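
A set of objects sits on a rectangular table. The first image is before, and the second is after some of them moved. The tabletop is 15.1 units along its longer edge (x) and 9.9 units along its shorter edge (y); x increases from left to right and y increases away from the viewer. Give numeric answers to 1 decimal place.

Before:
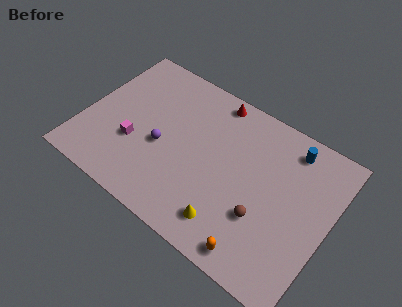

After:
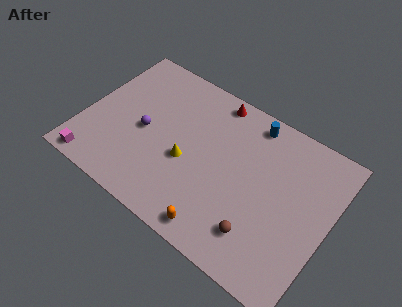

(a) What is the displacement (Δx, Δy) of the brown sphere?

(0.0, -1.1)

The brown sphere was at about (11.4, 3.3) and moved to about (11.4, 2.2).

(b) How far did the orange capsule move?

2.4

The orange capsule moved from about (11.5, 1.1) to (9.1, 1.1), a distance of √(2.4² + 0.0²) ≈ 2.4.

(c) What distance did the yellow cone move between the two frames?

3.9

The yellow cone moved from about (9.6, 1.8) to (6.5, 4.1), a distance of √(3.1² + 2.3²) ≈ 3.9.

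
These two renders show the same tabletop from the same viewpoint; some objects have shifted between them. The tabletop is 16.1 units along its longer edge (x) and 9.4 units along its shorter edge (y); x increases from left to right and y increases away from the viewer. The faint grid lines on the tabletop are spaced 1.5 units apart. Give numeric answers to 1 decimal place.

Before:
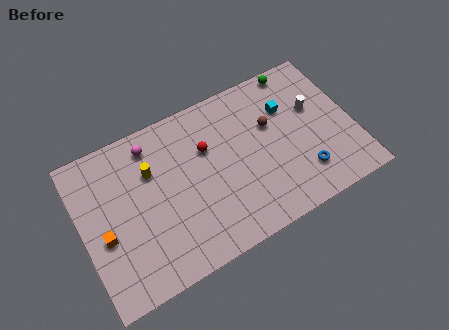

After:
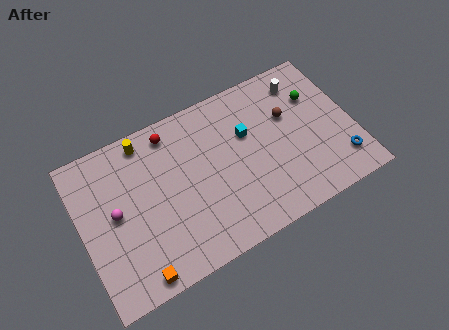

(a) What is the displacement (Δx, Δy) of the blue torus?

(2.2, -0.2)

From the two frames, the blue torus sits at roughly (12.8, 2.2) before and (15.0, 2.0) after.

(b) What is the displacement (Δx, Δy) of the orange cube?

(1.5, -3.0)

The orange cube started near (1.2, 3.9) and ended near (2.7, 0.9).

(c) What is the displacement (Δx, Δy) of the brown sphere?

(1.1, 0.1)

From the two frames, the brown sphere sits at roughly (11.4, 5.9) before and (12.5, 6.0) after.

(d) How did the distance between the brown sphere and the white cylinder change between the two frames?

-0.6

The distance was about 2.6 in the first image and 2.0 in the second, so they moved 0.6 units closer together.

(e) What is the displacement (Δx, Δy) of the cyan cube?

(-2.5, -0.5)

The cyan cube was at about (12.5, 6.5) and moved to about (10.0, 6.0).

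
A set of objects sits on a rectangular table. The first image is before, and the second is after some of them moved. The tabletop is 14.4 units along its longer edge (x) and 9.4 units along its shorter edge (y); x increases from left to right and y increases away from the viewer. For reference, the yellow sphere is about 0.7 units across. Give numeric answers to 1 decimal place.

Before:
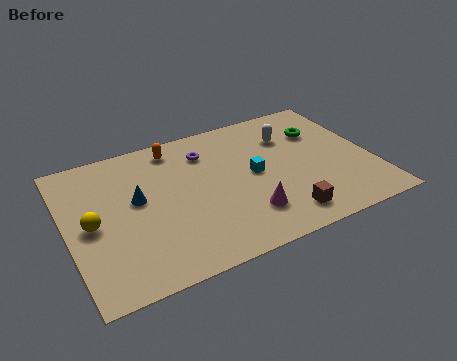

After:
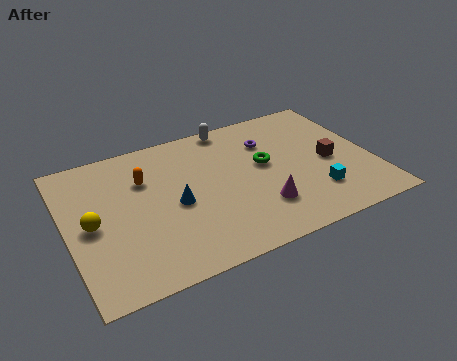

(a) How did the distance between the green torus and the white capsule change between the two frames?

+2.0

The distance was about 1.5 in the first image and 3.5 in the second, so they moved 2.0 units further apart.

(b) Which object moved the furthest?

the brown cube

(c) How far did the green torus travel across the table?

3.2

The green torus was near (12.3, 6.6) before and (9.4, 5.3) after, so it travelled √(2.9² + 1.3²) ≈ 3.2 units.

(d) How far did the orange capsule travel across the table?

2.3

The orange capsule moved from about (5.4, 8.1) to (3.8, 6.5), a distance of √(1.6² + 1.6²) ≈ 2.3.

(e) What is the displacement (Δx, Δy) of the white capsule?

(-2.6, 1.8)

The white capsule was at about (10.8, 6.8) and moved to about (8.2, 8.6).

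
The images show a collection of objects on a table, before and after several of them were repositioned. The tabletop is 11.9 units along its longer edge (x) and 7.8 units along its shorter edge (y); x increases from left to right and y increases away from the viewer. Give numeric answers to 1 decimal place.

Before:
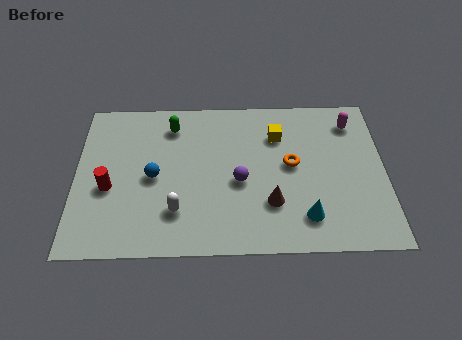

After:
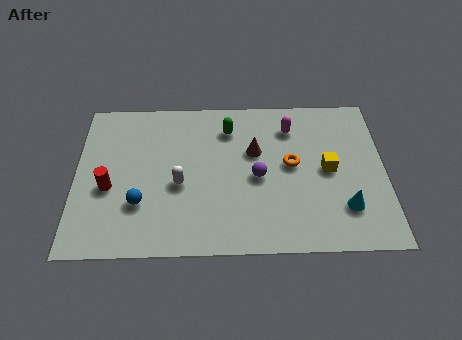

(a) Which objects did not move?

the red cylinder and the orange torus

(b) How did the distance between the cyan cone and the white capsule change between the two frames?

+1.5

Before: roughly 4.9 units apart; after: 6.4. That's 1.5 units further apart.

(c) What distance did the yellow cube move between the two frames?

2.6

The yellow cube moved from about (7.8, 5.7) to (9.7, 3.9), a distance of √(1.9² + 1.8²) ≈ 2.6.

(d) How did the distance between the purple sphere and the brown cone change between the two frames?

-0.3

Before: roughly 1.6 units apart; after: 1.3. That's 0.3 units closer together.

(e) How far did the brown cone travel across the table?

2.7

The brown cone was near (7.5, 2.3) before and (6.9, 4.9) after, so it travelled √(0.6² + 2.6²) ≈ 2.7 units.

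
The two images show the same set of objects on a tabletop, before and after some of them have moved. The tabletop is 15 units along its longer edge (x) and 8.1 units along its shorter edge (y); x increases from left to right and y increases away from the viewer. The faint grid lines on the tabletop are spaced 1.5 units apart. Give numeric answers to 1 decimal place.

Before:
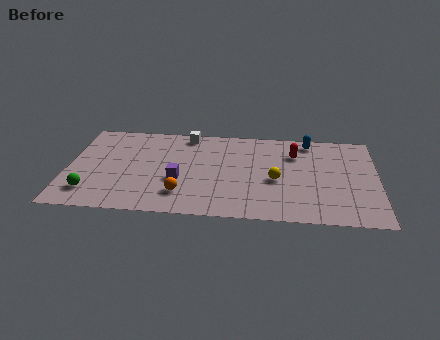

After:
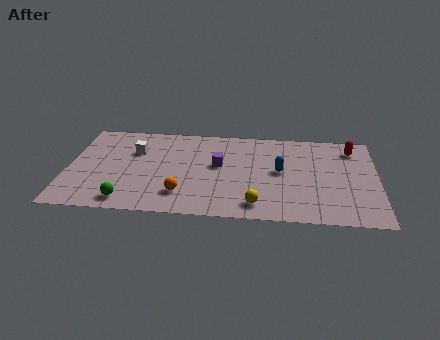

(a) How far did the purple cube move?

2.4

The purple cube was near (5.4, 3.1) before and (7.3, 4.6) after, so it travelled √(1.9² + 1.5²) ≈ 2.4 units.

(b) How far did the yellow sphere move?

2.4

The yellow sphere moved from about (10.1, 3.5) to (9.2, 1.3), a distance of √(0.9² + 2.2²) ≈ 2.4.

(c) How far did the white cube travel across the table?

3.0

From (5.7, 7.2) to (3.2, 5.5), the white cube covered √(2.5² + 1.7²) ≈ 3.0 units.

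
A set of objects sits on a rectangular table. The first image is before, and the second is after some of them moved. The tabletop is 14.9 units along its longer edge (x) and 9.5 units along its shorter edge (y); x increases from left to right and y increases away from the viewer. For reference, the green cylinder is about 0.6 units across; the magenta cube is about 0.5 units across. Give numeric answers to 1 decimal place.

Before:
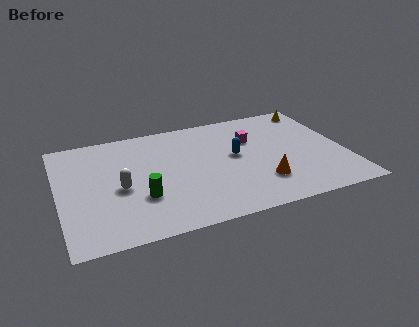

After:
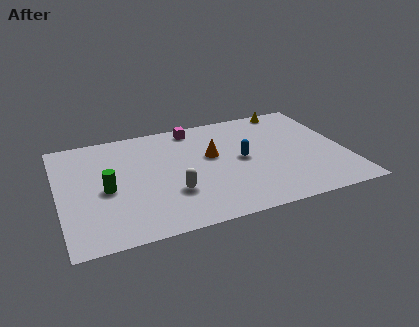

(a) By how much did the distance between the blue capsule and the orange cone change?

-1.2

Before: roughly 2.9 units apart; after: 1.7. That's 1.2 units closer together.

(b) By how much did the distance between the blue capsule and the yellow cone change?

-0.6

Before: roughly 5.5 units apart; after: 4.9. That's 0.6 units closer together.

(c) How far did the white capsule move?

2.9

The white capsule moved from about (3.1, 4.2) to (5.7, 3.0), a distance of √(2.6² + 1.2²) ≈ 2.9.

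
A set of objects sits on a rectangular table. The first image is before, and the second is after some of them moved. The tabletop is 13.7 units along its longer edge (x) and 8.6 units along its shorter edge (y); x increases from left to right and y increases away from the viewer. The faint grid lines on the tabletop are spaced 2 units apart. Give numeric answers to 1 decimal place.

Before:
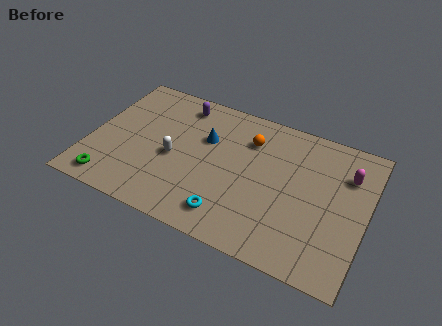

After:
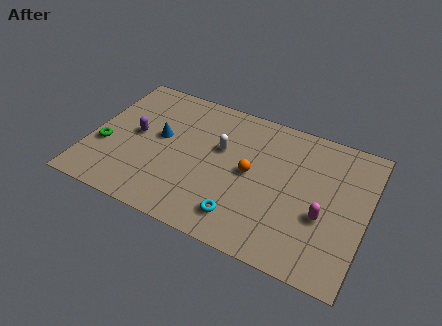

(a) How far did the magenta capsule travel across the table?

3.0

The magenta capsule moved from about (12.6, 6.2) to (11.7, 3.3), a distance of √(0.9² + 2.9²) ≈ 3.0.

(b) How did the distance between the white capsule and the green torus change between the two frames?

+2.1

The distance was about 3.9 in the first image and 6.0 in the second, so they moved 2.1 units further apart.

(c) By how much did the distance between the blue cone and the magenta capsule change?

+1.4

Before: roughly 7.0 units apart; after: 8.4. That's 1.4 units further apart.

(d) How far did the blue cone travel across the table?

2.3

The blue cone was near (5.6, 5.6) before and (3.4, 4.8) after, so it travelled √(2.2² + 0.8²) ≈ 2.3 units.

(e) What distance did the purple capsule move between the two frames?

3.4

The purple capsule was near (4.1, 7.3) before and (2.2, 4.5) after, so it travelled √(1.9² + 2.8²) ≈ 3.4 units.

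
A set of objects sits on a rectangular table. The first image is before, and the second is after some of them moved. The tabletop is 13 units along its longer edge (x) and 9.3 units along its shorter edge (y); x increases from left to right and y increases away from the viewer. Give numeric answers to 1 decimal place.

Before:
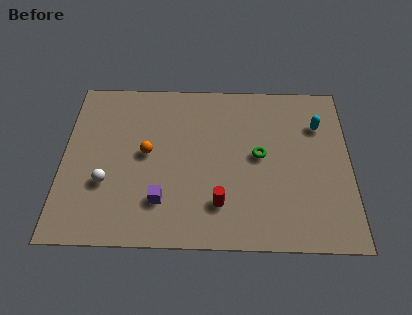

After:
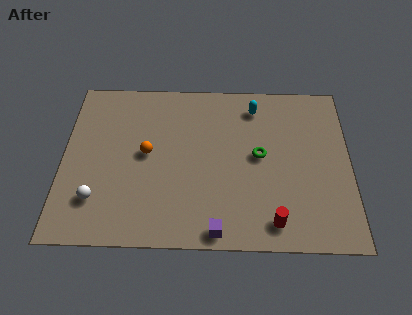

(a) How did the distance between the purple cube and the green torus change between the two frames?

-0.6

Before: roughly 5.1 units apart; after: 4.5. That's 0.6 units closer together.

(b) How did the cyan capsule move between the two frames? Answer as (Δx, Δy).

(-2.9, 1.0)

The cyan capsule started near (11.6, 6.7) and ended near (8.7, 7.7).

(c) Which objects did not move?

the orange sphere and the green torus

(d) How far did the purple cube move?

2.9

The purple cube was near (4.5, 2.3) before and (7.0, 0.8) after, so it travelled √(2.5² + 1.5²) ≈ 2.9 units.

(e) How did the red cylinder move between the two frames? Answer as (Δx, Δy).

(2.4, -0.9)

From the two frames, the red cylinder sits at roughly (7.1, 2.2) before and (9.5, 1.3) after.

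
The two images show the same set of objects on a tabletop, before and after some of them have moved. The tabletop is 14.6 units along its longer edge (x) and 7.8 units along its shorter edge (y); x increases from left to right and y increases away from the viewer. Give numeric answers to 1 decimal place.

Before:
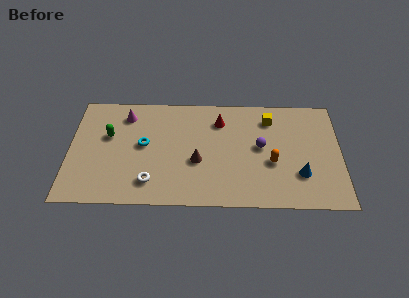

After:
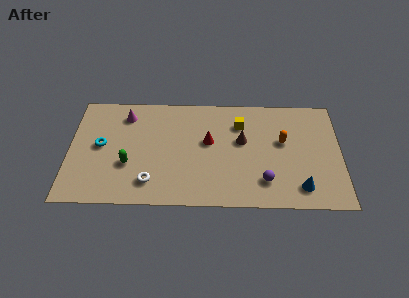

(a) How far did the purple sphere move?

2.4

The purple sphere moved from about (10.3, 4.2) to (10.5, 1.8), a distance of √(0.2² + 2.4²) ≈ 2.4.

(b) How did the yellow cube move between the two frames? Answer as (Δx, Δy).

(-1.6, -0.4)

From the two frames, the yellow cube sits at roughly (10.8, 6.2) before and (9.2, 5.8) after.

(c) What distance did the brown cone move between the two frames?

2.8

From (6.9, 3.1) to (9.3, 4.6), the brown cone covered √(2.4² + 1.5²) ≈ 2.8 units.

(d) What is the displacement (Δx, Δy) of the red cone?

(-0.6, -1.5)

From the two frames, the red cone sits at roughly (8.1, 6.0) before and (7.5, 4.5) after.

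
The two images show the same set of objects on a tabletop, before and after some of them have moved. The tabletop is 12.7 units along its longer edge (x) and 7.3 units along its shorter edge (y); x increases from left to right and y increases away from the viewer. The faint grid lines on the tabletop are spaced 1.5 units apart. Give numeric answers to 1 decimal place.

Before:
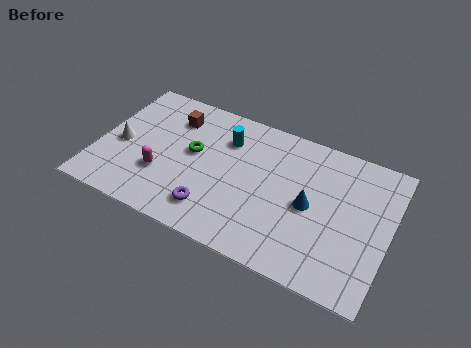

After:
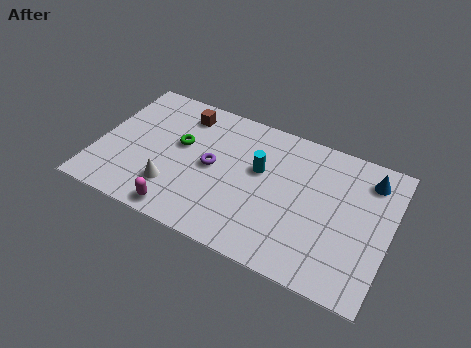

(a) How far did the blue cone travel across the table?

3.3

The blue cone was near (9.3, 3.5) before and (11.6, 5.9) after, so it travelled √(2.3² + 2.4²) ≈ 3.3 units.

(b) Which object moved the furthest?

the blue cone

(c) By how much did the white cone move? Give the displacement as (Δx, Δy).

(2.5, -1.4)

The white cone started near (1.0, 3.3) and ended near (3.5, 1.9).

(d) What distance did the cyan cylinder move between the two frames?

1.9

From (5.4, 5.4) to (7.0, 4.4), the cyan cylinder covered √(1.6² + 1.0²) ≈ 1.9 units.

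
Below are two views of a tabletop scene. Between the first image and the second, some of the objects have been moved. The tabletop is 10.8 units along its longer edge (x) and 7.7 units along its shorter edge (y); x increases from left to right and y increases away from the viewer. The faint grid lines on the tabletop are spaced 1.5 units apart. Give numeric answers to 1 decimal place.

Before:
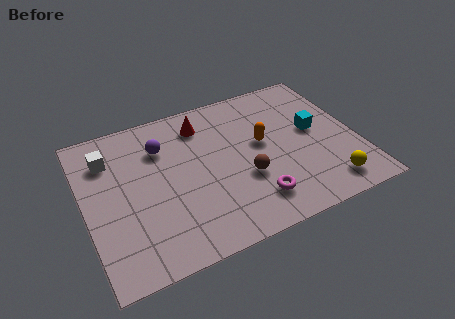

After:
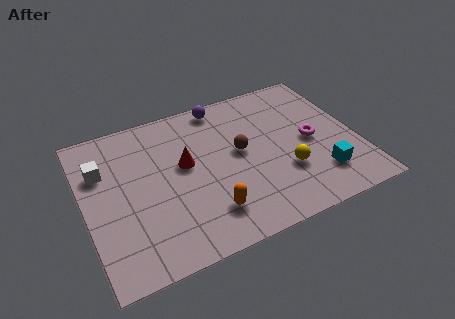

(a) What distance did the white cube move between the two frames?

0.6

The white cube moved from about (1.1, 5.8) to (0.8, 5.3), a distance of √(0.3² + 0.5²) ≈ 0.6.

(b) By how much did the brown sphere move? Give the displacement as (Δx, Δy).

(0.0, 1.4)

The brown sphere started near (6.2, 2.8) and ended near (6.2, 4.2).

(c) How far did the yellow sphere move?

2.0

From (9.3, 1.2) to (7.8, 2.5), the yellow sphere covered √(1.5² + 1.3²) ≈ 2.0 units.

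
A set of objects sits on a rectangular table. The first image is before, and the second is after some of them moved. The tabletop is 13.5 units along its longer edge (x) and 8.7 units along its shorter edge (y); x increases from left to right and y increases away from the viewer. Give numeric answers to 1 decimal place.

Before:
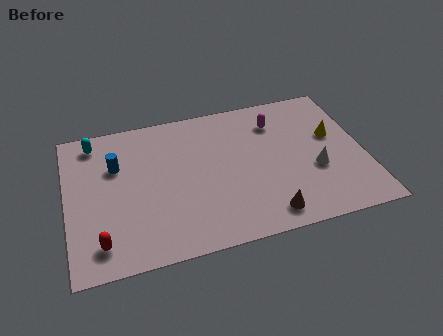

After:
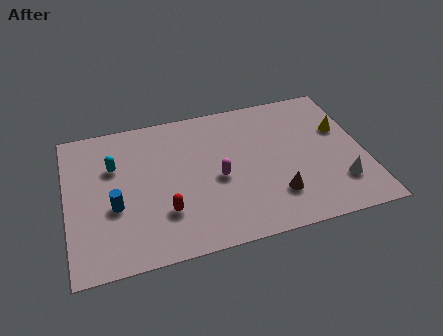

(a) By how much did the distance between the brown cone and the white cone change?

-0.3

They were about 3.2 units apart before and 2.9 after — 0.3 units closer together.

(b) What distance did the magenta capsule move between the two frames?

4.0

From (9.7, 6.7) to (6.8, 3.9), the magenta capsule covered √(2.9² + 2.8²) ≈ 4.0 units.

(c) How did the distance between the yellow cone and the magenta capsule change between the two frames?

+3.1

Before: roughly 2.9 units apart; after: 6.0. That's 3.1 units further apart.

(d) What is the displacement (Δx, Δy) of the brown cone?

(0.5, 1.0)

The brown cone started near (8.8, 1.2) and ended near (9.3, 2.2).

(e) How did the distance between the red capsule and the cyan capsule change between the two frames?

-2.1

Before: roughly 6.0 units apart; after: 3.9. That's 2.1 units closer together.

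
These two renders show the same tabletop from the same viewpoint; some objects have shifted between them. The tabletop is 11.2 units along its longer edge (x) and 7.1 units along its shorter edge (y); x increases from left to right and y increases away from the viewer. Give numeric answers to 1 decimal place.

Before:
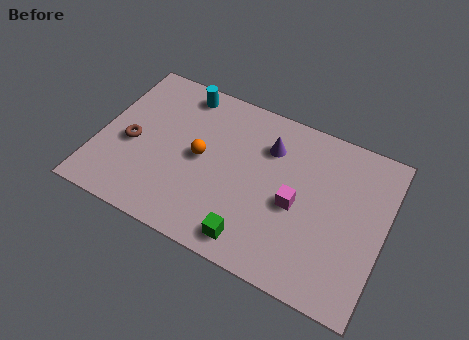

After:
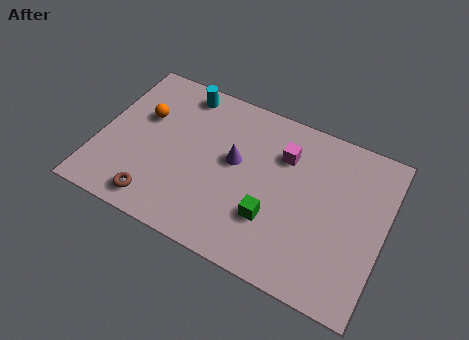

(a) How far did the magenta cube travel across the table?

2.0

The magenta cube was near (7.8, 3.2) before and (7.1, 5.1) after, so it travelled √(0.7² + 1.9²) ≈ 2.0 units.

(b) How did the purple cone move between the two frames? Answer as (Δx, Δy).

(-1.2, -1.2)

From the two frames, the purple cone sits at roughly (6.5, 5.2) before and (5.3, 4.0) after.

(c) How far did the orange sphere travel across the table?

2.6

From (4.0, 3.6) to (1.6, 4.5), the orange sphere covered √(2.4² + 0.9²) ≈ 2.6 units.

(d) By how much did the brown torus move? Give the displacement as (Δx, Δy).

(1.3, -2.1)

The brown torus was at about (1.3, 3.1) and moved to about (2.6, 1.0).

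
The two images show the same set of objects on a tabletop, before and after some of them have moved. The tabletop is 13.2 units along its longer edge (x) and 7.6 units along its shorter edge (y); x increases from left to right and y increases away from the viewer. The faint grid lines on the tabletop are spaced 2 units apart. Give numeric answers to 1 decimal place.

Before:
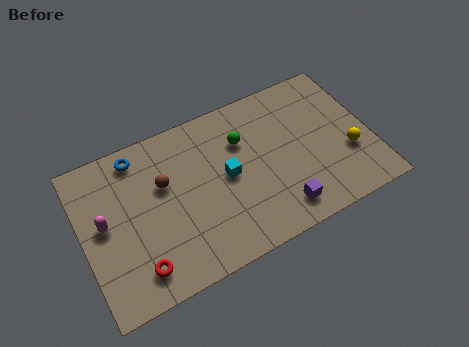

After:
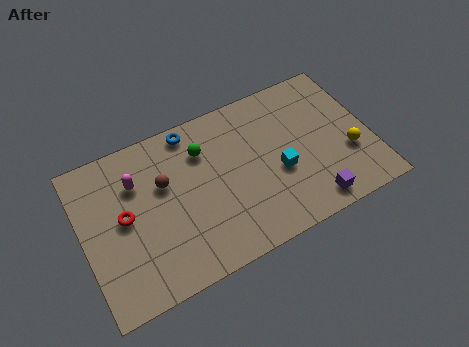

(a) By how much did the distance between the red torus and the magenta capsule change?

-1.4

They were about 3.0 units apart before and 1.6 after — 1.4 units closer together.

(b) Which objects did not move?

the brown sphere and the yellow sphere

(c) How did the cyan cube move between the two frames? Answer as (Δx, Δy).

(2.3, -0.8)

The cyan cube was at about (6.6, 3.9) and moved to about (8.9, 3.1).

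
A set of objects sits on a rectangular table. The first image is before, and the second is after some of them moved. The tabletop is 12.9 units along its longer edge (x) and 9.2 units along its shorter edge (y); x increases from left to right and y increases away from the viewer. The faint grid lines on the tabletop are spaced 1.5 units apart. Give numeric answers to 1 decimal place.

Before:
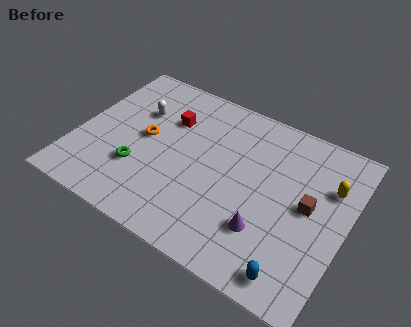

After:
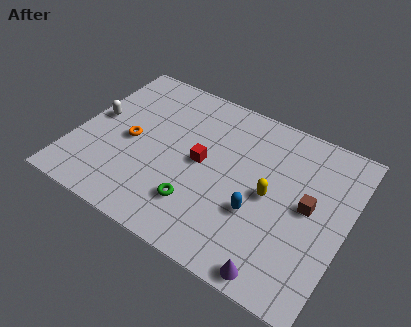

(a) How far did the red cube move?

2.5

From (4.1, 6.4) to (6.0, 4.7), the red cube covered √(1.9² + 1.7²) ≈ 2.5 units.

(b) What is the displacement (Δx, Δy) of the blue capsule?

(-2.1, 2.2)

The blue capsule was at about (11.0, 1.1) and moved to about (8.9, 3.3).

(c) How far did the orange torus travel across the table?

0.8

From (3.2, 4.8) to (2.6, 4.3), the orange torus covered √(0.6² + 0.5²) ≈ 0.8 units.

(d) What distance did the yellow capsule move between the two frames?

3.2

The yellow capsule was near (11.9, 6.3) before and (9.3, 4.5) after, so it travelled √(2.6² + 1.8²) ≈ 3.2 units.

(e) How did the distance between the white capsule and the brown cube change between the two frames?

+1.7

They were about 8.6 units apart before and 10.3 after — 1.7 units further apart.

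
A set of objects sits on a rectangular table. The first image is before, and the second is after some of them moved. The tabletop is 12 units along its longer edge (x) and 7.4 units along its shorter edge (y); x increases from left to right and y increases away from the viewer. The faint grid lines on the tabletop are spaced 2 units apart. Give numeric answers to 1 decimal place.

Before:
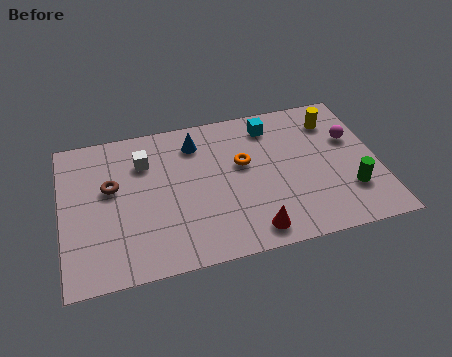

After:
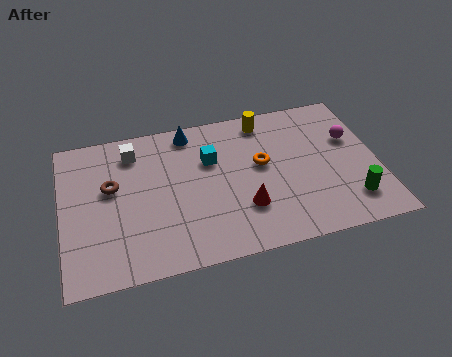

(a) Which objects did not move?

the magenta sphere and the brown torus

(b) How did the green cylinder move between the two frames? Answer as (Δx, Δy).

(0.0, -0.5)

The green cylinder started near (10.8, 2.1) and ended near (10.8, 1.6).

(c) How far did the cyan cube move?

2.7

The cyan cube moved from about (8.1, 6.1) to (5.7, 4.9), a distance of √(2.4² + 1.2²) ≈ 2.7.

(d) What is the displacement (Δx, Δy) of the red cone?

(-0.2, 1.2)

The red cone was at about (7.0, 1.0) and moved to about (6.8, 2.2).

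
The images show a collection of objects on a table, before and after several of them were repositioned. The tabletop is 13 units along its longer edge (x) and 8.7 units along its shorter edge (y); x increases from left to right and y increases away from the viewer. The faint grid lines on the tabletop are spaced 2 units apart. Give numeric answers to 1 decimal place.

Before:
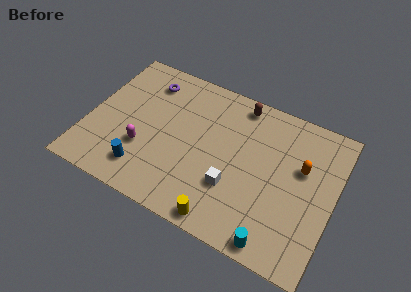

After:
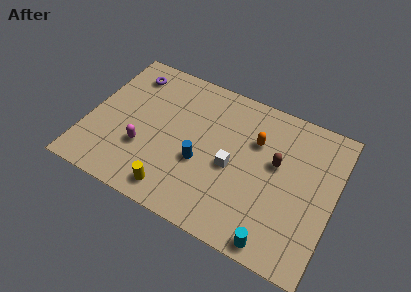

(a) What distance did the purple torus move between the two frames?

1.0

From (2.7, 7.0) to (1.7, 7.1), the purple torus covered √(1.0² + 0.1²) ≈ 1.0 units.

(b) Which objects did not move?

the cyan cylinder and the magenta capsule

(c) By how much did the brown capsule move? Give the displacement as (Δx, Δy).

(2.3, -2.6)

The brown capsule was at about (7.6, 7.7) and moved to about (9.9, 5.1).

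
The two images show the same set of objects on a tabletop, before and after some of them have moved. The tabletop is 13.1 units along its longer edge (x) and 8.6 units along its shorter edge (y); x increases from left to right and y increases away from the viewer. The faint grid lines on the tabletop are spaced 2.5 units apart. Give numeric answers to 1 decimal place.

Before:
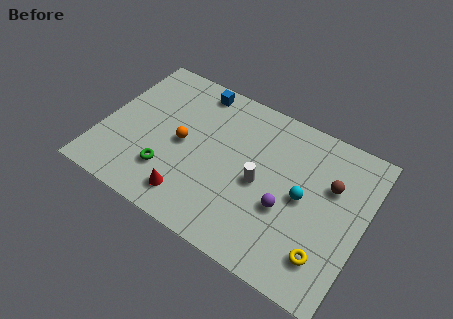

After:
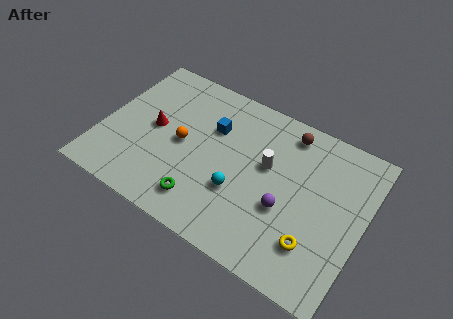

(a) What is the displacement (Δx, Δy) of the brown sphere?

(-2.4, 1.8)

From the two frames, the brown sphere sits at roughly (11.3, 5.6) before and (8.9, 7.4) after.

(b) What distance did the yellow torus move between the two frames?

0.7

From (11.6, 1.9) to (11.0, 2.2), the yellow torus covered √(0.6² + 0.3²) ≈ 0.7 units.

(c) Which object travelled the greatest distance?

the red cone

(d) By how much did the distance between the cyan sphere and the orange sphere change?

-2.8

Before: roughly 6.1 units apart; after: 3.3. That's 2.8 units closer together.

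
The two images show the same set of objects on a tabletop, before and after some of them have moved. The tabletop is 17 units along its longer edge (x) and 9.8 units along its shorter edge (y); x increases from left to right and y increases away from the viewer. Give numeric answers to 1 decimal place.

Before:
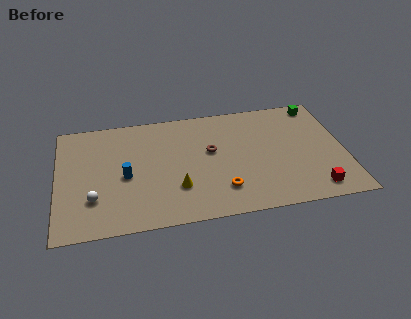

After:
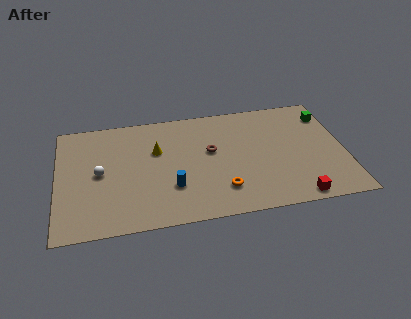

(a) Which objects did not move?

the brown torus and the orange torus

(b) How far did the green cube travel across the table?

1.1

From (15.7, 8.7) to (16.2, 7.7), the green cube covered √(0.5² + 1.0²) ≈ 1.1 units.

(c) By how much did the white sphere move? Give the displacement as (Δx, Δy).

(0.4, 2.1)

From the two frames, the white sphere sits at roughly (2.1, 2.8) before and (2.5, 4.9) after.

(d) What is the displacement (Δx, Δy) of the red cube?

(-1.1, -0.5)

The red cube was at about (15.0, 1.4) and moved to about (13.9, 0.9).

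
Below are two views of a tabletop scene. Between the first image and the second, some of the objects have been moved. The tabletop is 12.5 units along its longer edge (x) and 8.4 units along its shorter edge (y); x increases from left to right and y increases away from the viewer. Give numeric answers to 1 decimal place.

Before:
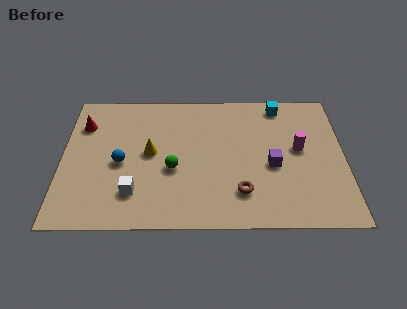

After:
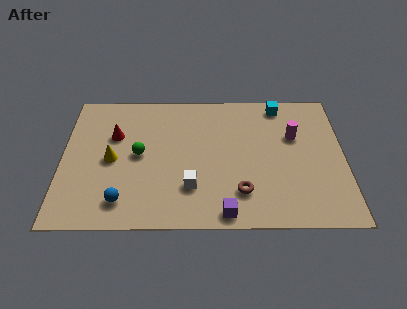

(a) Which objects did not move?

the cyan cube and the brown torus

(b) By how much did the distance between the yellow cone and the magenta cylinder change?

+1.6

The distance was about 6.6 in the first image and 8.2 in the second, so they moved 1.6 units further apart.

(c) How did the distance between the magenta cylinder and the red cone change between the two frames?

-1.7

The distance was about 9.7 in the first image and 8.0 in the second, so they moved 1.7 units closer together.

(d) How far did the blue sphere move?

2.3

The blue sphere moved from about (2.6, 3.8) to (2.7, 1.5), a distance of √(0.1² + 2.3²) ≈ 2.3.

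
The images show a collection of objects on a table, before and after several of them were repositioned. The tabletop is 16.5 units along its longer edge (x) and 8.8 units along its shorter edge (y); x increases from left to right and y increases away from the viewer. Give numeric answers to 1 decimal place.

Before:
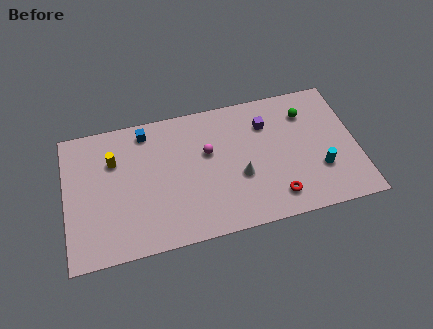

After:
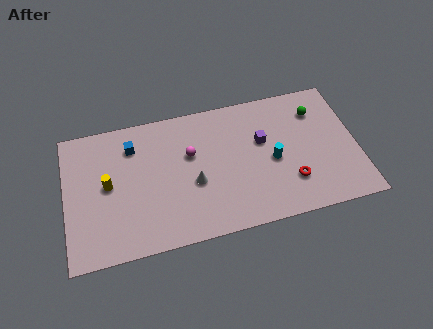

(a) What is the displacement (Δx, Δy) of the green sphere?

(0.6, 0.0)

The green sphere was at about (13.8, 6.7) and moved to about (14.4, 6.7).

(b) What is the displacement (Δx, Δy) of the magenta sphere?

(-1.0, 0.1)

The magenta sphere was at about (8.1, 5.4) and moved to about (7.1, 5.5).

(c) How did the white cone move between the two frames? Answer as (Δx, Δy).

(-2.6, 0.2)

The white cone started near (9.8, 3.4) and ended near (7.2, 3.6).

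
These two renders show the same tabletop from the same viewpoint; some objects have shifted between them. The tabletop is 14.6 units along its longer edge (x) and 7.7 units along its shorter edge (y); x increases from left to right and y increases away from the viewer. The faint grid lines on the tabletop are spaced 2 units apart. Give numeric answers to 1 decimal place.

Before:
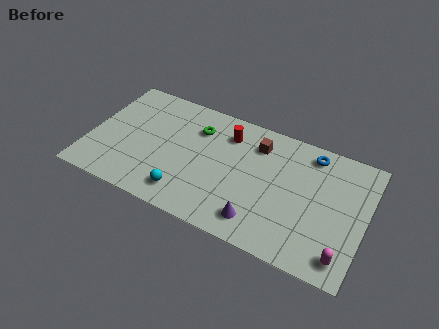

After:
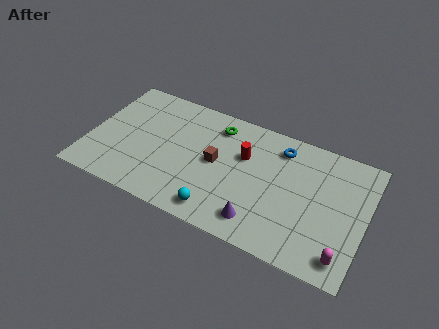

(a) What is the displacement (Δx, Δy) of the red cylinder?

(1.0, -1.0)

The red cylinder started near (7.1, 6.0) and ended near (8.1, 5.0).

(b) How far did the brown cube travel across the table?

2.8

The brown cube moved from about (8.7, 6.0) to (6.7, 4.0), a distance of √(2.0² + 2.0²) ≈ 2.8.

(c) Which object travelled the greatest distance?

the brown cube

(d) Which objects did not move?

the magenta capsule and the purple cone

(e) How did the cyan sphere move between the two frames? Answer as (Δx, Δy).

(1.8, -0.3)

The cyan sphere started near (5.4, 1.4) and ended near (7.2, 1.1).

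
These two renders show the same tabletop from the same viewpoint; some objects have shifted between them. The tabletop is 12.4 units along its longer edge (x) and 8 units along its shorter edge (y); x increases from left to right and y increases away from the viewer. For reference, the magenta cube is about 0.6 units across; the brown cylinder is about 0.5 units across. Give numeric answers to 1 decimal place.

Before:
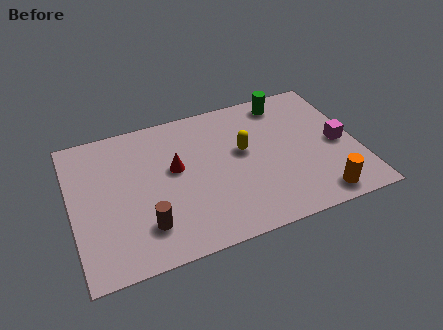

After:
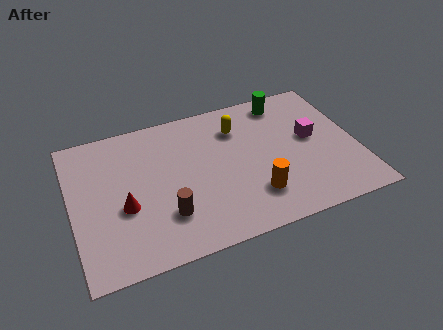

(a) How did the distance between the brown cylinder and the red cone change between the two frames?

-1.1

Before: roughly 3.1 units apart; after: 2.0. That's 1.1 units closer together.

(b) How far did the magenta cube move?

1.3

The magenta cube moved from about (11.6, 3.7) to (10.5, 4.4), a distance of √(1.1² + 0.7²) ≈ 1.3.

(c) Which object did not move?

the green cylinder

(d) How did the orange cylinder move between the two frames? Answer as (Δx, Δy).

(-2.7, 1.0)

From the two frames, the orange cylinder sits at roughly (10.4, 1.0) before and (7.7, 2.0) after.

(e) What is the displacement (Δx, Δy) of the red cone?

(-2.3, -1.4)

The red cone was at about (4.5, 4.6) and moved to about (2.2, 3.2).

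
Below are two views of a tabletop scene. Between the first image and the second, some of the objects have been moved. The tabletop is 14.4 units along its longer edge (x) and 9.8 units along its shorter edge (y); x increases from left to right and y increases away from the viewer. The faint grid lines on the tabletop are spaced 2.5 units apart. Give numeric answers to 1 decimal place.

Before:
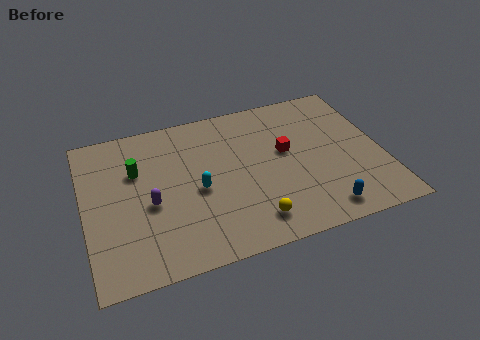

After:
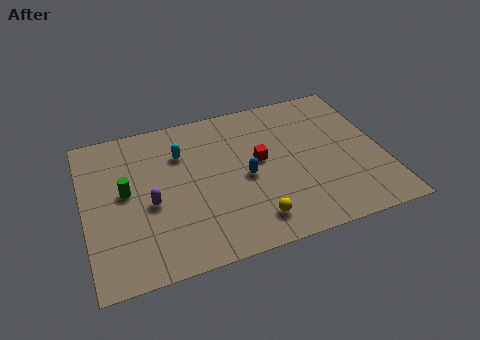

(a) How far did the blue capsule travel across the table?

4.7

From (11.1, 1.3) to (7.7, 4.5), the blue capsule covered √(3.4² + 3.2²) ≈ 4.7 units.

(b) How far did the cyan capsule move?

2.7

The cyan capsule moved from about (5.4, 4.4) to (4.8, 7.0), a distance of √(0.6² + 2.6²) ≈ 2.7.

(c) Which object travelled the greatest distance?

the blue capsule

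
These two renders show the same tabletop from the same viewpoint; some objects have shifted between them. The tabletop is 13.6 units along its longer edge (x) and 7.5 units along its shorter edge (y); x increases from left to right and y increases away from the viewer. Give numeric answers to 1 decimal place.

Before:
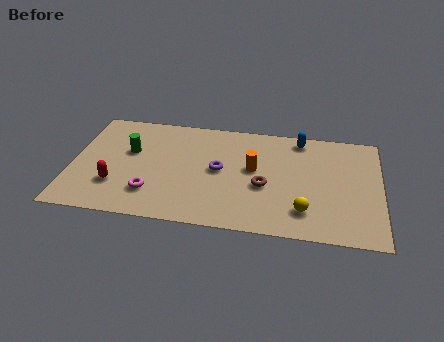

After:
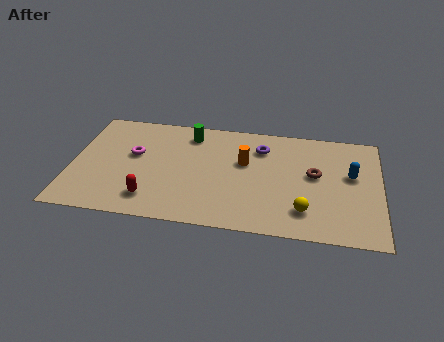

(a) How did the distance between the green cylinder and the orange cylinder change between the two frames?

-2.5

Before: roughly 5.5 units apart; after: 3.0. That's 2.5 units closer together.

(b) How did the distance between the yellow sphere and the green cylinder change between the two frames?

-1.4

The distance was about 8.3 in the first image and 6.9 in the second, so they moved 1.4 units closer together.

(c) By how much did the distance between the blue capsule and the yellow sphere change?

-1.5

They were about 4.9 units apart before and 3.4 after — 1.5 units closer together.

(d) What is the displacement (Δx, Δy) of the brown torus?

(2.2, 1.1)

From the two frames, the brown torus sits at roughly (8.5, 3.1) before and (10.7, 4.2) after.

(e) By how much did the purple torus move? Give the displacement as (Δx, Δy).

(1.8, 1.8)

From the two frames, the purple torus sits at roughly (6.5, 3.9) before and (8.3, 5.7) after.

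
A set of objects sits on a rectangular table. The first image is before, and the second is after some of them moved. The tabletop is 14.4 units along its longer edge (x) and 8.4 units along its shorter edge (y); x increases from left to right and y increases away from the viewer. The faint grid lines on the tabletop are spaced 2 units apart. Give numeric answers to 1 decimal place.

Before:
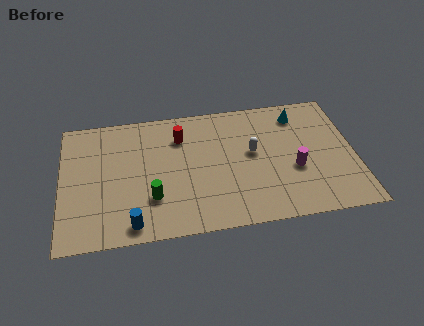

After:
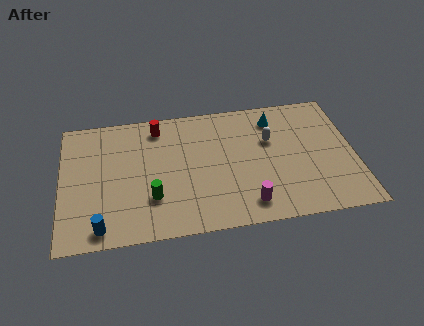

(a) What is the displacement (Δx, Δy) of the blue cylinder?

(-1.5, 0.0)

From the two frames, the blue cylinder sits at roughly (3.4, 1.0) before and (1.9, 1.0) after.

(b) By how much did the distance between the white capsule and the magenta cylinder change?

+1.8

Before: roughly 2.4 units apart; after: 4.2. That's 1.8 units further apart.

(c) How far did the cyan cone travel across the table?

1.2

The cyan cone was near (11.8, 6.9) before and (10.6, 6.8) after, so it travelled √(1.2² + 0.1²) ≈ 1.2 units.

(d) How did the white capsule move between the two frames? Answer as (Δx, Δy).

(0.9, 0.7)

The white capsule was at about (9.4, 4.7) and moved to about (10.3, 5.4).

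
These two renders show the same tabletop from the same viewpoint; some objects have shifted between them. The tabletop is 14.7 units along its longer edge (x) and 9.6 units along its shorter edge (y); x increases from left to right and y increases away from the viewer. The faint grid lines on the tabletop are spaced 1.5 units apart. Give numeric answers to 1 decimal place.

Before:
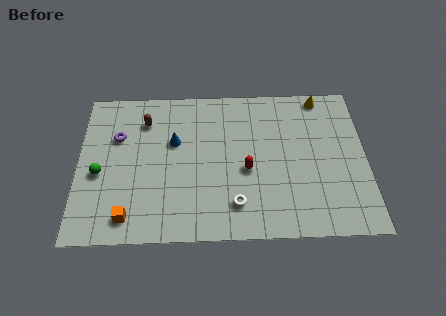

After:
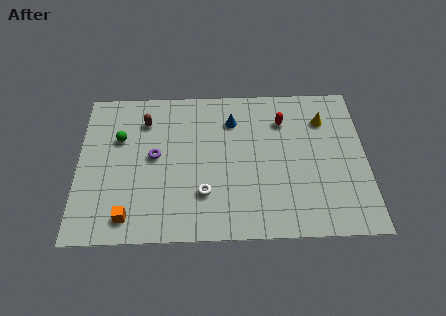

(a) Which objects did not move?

the brown capsule and the orange cube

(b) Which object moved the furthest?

the red capsule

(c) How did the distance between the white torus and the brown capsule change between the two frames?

-1.5

The distance was about 7.1 in the first image and 5.6 in the second, so they moved 1.5 units closer together.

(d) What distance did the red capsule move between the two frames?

3.6

From (8.6, 4.1) to (10.5, 7.2), the red capsule covered √(1.9² + 3.1²) ≈ 3.6 units.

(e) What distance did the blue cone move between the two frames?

3.3

From (4.9, 6.0) to (7.9, 7.3), the blue cone covered √(3.0² + 1.3²) ≈ 3.3 units.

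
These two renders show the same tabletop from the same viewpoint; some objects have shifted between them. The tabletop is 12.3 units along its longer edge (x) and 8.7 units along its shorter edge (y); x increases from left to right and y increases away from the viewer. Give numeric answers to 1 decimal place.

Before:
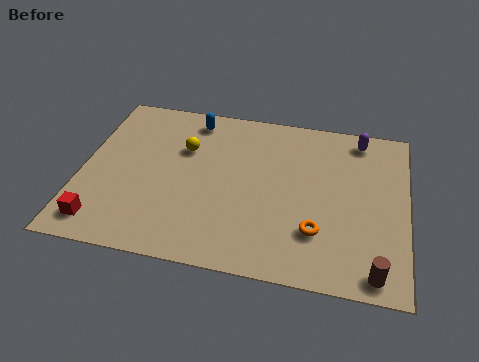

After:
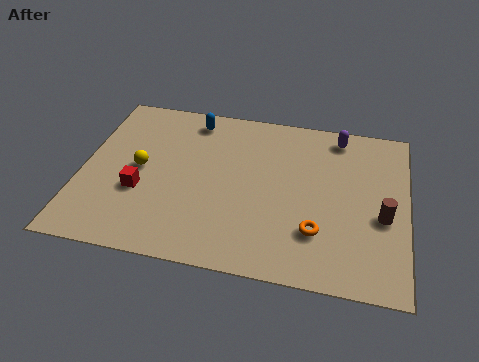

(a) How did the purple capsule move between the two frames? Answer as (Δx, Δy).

(-0.8, 0.0)

From the two frames, the purple capsule sits at roughly (10.4, 7.6) before and (9.6, 7.6) after.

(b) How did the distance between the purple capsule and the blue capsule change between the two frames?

-0.8

They were about 6.4 units apart before and 5.6 after — 0.8 units closer together.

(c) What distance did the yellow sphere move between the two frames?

2.1

From (3.8, 5.8) to (2.2, 4.4), the yellow sphere covered √(1.6² + 1.4²) ≈ 2.1 units.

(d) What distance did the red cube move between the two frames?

2.3

The red cube moved from about (1.0, 1.3) to (2.3, 3.2), a distance of √(1.3² + 1.9²) ≈ 2.3.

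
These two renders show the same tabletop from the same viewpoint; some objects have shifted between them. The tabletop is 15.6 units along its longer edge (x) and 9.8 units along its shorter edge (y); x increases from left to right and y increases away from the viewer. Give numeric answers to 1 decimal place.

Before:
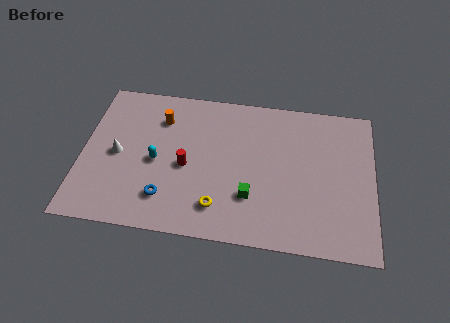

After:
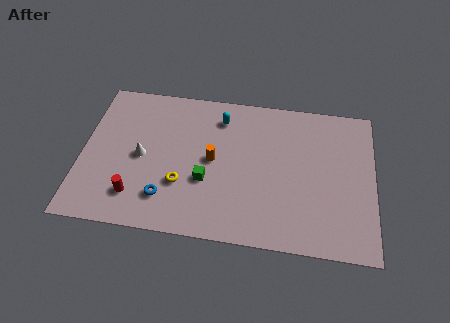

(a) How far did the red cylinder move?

3.5

The red cylinder moved from about (5.6, 4.4) to (3.0, 2.1), a distance of √(2.6² + 2.3²) ≈ 3.5.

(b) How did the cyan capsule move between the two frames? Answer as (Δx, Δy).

(3.3, 3.4)

The cyan capsule was at about (4.0, 4.5) and moved to about (7.3, 7.9).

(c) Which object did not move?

the blue torus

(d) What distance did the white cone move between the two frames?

1.3

The white cone was near (1.9, 4.7) before and (3.2, 4.7) after, so it travelled √(1.3² + 0.0²) ≈ 1.3 units.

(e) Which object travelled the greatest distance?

the cyan capsule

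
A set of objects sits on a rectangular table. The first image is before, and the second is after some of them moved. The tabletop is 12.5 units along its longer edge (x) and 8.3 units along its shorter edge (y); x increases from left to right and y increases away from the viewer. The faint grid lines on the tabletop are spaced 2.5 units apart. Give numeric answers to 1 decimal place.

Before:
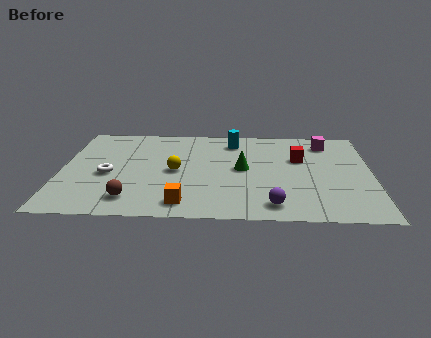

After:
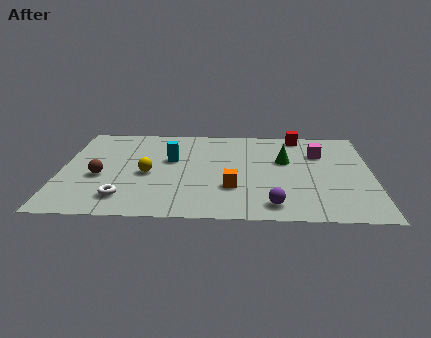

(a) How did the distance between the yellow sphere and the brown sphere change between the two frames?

-1.1

They were about 3.0 units apart before and 1.9 after — 1.1 units closer together.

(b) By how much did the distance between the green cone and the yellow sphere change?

+3.0

Before: roughly 2.7 units apart; after: 5.7. That's 3.0 units further apart.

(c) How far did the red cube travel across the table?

2.2

From (9.6, 5.3) to (9.6, 7.5), the red cube covered √(0.0² + 2.2²) ≈ 2.2 units.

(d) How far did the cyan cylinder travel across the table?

3.1

The cyan cylinder was near (6.9, 6.8) before and (4.4, 5.0) after, so it travelled √(2.5² + 1.8²) ≈ 3.1 units.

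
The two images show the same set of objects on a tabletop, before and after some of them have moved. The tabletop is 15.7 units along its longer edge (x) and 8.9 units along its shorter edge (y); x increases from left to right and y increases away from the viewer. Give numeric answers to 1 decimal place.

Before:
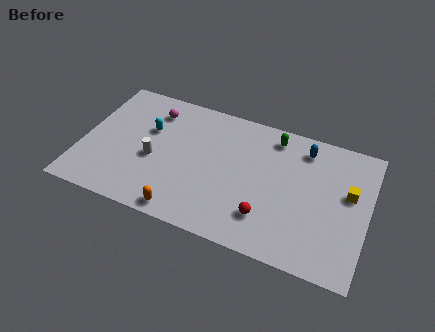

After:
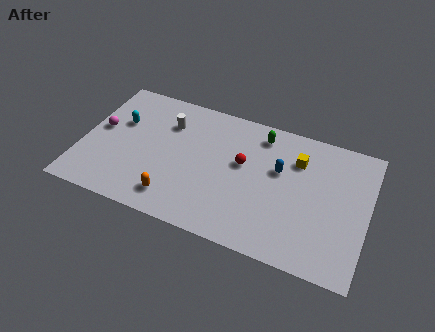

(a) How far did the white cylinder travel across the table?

2.7

From (4.0, 3.8) to (4.5, 6.5), the white cylinder covered √(0.5² + 2.7²) ≈ 2.7 units.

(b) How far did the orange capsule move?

0.9

The orange capsule moved from about (6.0, 0.9) to (5.4, 1.6), a distance of √(0.6² + 0.7²) ≈ 0.9.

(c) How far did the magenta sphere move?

3.5

From (3.6, 7.1) to (0.9, 4.9), the magenta sphere covered √(2.7² + 2.2²) ≈ 3.5 units.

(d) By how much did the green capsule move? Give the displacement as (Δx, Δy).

(-0.7, -0.1)

The green capsule started near (10.3, 7.6) and ended near (9.6, 7.5).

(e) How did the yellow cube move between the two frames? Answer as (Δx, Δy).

(-2.9, 1.2)

From the two frames, the yellow cube sits at roughly (14.6, 5.3) before and (11.7, 6.5) after.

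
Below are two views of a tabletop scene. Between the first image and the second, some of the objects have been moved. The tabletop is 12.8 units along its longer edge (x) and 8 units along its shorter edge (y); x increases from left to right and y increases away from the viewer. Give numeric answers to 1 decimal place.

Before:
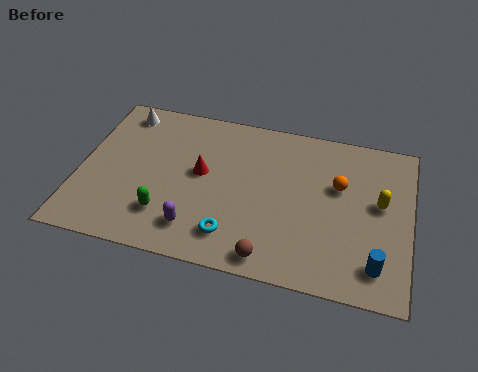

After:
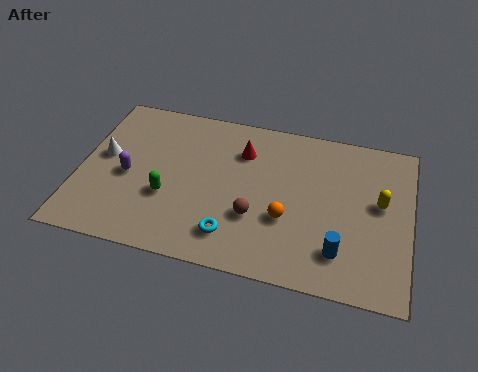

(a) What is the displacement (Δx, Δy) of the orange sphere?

(-1.9, -2.1)

The orange sphere was at about (10.0, 5.0) and moved to about (8.1, 2.9).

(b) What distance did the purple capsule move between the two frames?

3.4

The purple capsule moved from about (4.7, 1.6) to (1.9, 3.6), a distance of √(2.8² + 2.0²) ≈ 3.4.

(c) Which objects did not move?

the yellow capsule and the cyan torus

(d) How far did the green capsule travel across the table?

0.9

The green capsule moved from about (3.5, 2.0) to (3.5, 2.9), a distance of √(0.0² + 0.9²) ≈ 0.9.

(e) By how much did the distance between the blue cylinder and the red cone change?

-1.8

They were about 7.5 units apart before and 5.7 after — 1.8 units closer together.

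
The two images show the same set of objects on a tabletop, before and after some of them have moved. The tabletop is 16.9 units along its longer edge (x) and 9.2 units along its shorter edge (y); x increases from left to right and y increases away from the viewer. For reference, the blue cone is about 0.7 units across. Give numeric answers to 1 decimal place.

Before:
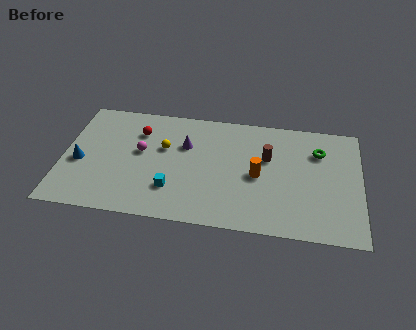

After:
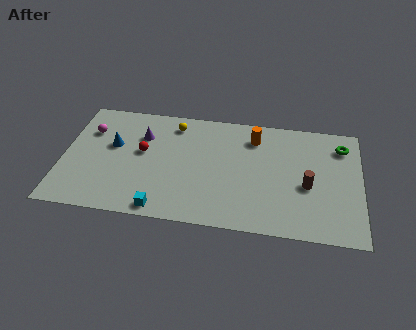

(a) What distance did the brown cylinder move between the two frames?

3.0

The brown cylinder was near (11.6, 5.8) before and (13.9, 3.9) after, so it travelled √(2.3² + 1.9²) ≈ 3.0 units.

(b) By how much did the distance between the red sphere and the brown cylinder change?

+2.0

They were about 7.5 units apart before and 9.5 after — 2.0 units further apart.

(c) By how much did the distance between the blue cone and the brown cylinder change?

+0.4

They were about 10.8 units apart before and 11.2 after — 0.4 units further apart.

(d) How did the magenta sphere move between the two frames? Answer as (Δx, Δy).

(-3.0, 1.3)

The magenta sphere started near (4.4, 5.2) and ended near (1.4, 6.5).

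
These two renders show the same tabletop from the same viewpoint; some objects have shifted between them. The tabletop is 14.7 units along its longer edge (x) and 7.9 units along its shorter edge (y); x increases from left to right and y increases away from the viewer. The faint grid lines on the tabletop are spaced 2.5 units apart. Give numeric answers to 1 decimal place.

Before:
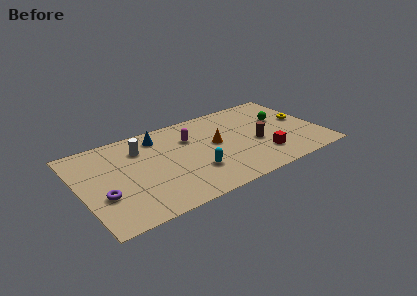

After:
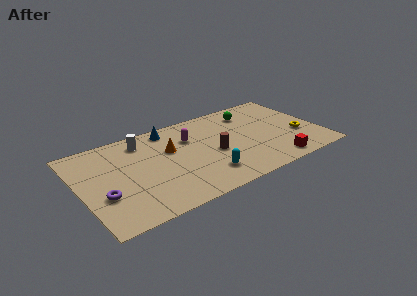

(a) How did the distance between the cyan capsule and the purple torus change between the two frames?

+0.7

They were about 5.5 units apart before and 6.2 after — 0.7 units further apart.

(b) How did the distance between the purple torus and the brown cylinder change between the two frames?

-2.6

Before: roughly 9.5 units apart; after: 6.9. That's 2.6 units closer together.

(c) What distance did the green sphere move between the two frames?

2.2

From (12.6, 4.9) to (10.9, 6.3), the green sphere covered √(1.7² + 1.4²) ≈ 2.2 units.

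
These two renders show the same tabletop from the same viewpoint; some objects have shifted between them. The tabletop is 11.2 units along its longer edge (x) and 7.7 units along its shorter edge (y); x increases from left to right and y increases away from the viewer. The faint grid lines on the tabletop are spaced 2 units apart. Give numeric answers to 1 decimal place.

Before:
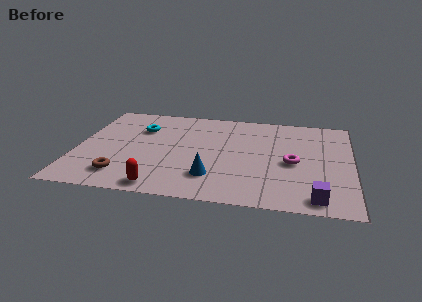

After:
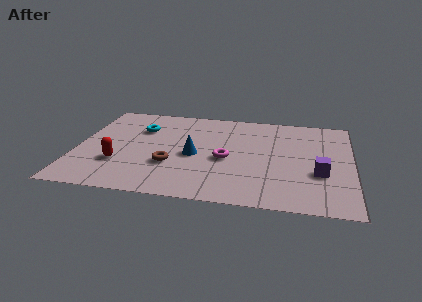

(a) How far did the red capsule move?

2.4

The red capsule moved from about (3.6, 0.8) to (1.8, 2.4), a distance of √(1.8² + 1.6²) ≈ 2.4.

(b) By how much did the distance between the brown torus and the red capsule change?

+0.4

Before: roughly 1.7 units apart; after: 2.1. That's 0.4 units further apart.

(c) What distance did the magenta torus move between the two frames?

2.7

The magenta torus moved from about (8.8, 3.5) to (6.1, 3.4), a distance of √(2.7² + 0.1²) ≈ 2.7.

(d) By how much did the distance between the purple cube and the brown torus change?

-1.8

Before: roughly 7.8 units apart; after: 6.0. That's 1.8 units closer together.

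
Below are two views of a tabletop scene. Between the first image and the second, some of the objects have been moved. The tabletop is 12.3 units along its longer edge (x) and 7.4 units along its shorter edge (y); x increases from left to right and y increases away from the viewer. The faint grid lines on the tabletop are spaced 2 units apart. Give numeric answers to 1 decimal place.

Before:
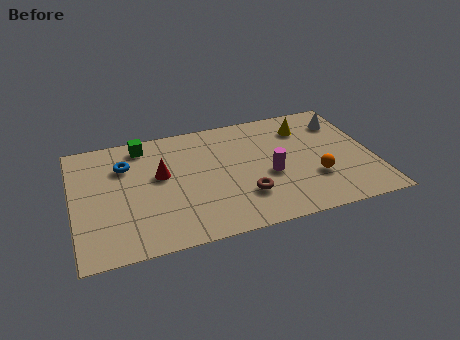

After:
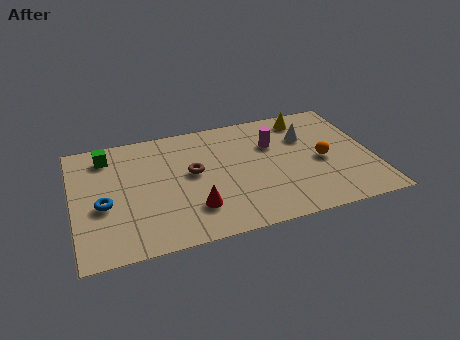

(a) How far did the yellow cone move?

0.6

From (9.7, 5.7) to (9.8, 6.3), the yellow cone covered √(0.1² + 0.6²) ≈ 0.6 units.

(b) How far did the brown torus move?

2.8

From (6.9, 2.1) to (4.9, 4.1), the brown torus covered √(2.0² + 2.0²) ≈ 2.8 units.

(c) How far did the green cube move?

1.5

The green cube was near (3.0, 6.4) before and (1.5, 6.1) after, so it travelled √(1.5² + 0.3²) ≈ 1.5 units.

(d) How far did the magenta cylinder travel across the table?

1.9

The magenta cylinder was near (8.0, 3.1) before and (8.3, 5.0) after, so it travelled √(0.3² + 1.9²) ≈ 1.9 units.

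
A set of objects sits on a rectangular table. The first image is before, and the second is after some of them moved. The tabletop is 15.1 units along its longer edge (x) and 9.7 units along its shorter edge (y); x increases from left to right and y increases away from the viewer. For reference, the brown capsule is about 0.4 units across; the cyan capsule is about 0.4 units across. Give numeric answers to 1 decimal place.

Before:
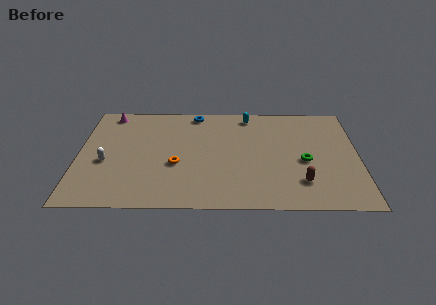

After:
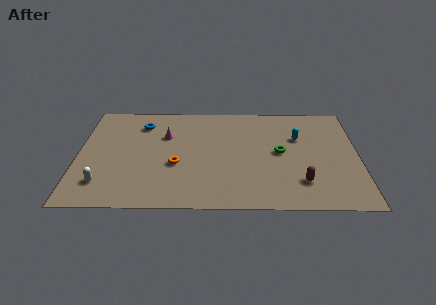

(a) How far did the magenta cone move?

3.7

The magenta cone was near (1.6, 8.6) before and (4.7, 6.5) after, so it travelled √(3.1² + 2.1²) ≈ 3.7 units.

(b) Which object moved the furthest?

the magenta cone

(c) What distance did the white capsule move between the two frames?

1.9

The white capsule was near (1.5, 4.0) before and (1.4, 2.1) after, so it travelled √(0.1² + 1.9²) ≈ 1.9 units.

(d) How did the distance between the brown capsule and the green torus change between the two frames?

+1.0

The distance was about 1.9 in the first image and 2.9 in the second, so they moved 1.0 units further apart.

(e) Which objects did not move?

the orange torus and the brown capsule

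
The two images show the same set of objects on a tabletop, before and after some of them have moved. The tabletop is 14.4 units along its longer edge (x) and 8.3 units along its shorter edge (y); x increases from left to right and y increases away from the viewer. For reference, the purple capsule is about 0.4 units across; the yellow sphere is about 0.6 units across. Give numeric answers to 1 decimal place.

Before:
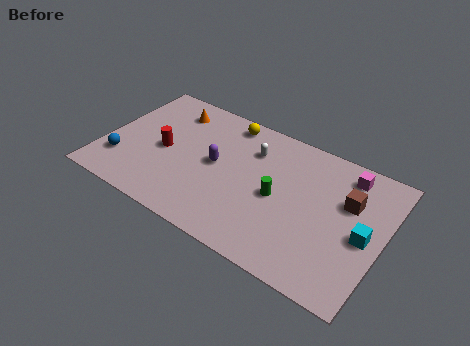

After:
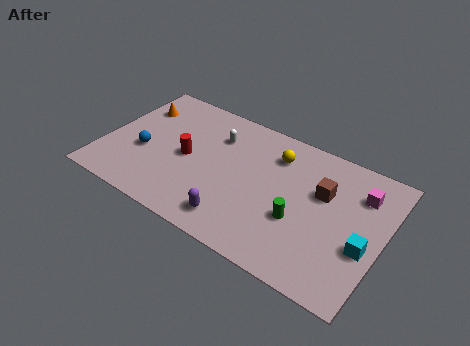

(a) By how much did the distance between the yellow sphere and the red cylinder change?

+0.5

Before: roughly 4.4 units apart; after: 4.9. That's 0.5 units further apart.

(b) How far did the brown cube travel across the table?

1.3

The brown cube moved from about (12.5, 5.4) to (11.2, 5.3), a distance of √(1.3² + 0.1²) ≈ 1.3.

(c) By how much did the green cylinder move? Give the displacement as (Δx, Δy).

(1.2, -0.8)

From the two frames, the green cylinder sits at roughly (9.1, 3.9) before and (10.3, 3.1) after.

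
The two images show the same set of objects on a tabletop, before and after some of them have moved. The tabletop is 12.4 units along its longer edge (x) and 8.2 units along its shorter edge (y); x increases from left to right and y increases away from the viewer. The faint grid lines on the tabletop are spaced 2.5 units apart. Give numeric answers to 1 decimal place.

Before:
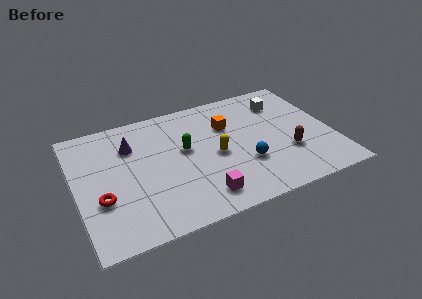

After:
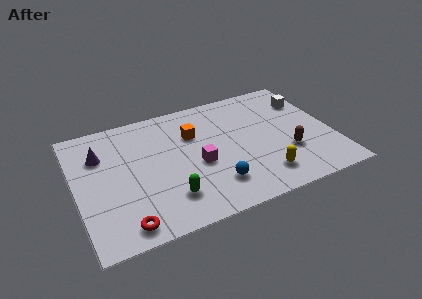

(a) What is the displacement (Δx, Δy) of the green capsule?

(-1.1, -2.8)

The green capsule started near (5.3, 4.7) and ended near (4.2, 1.9).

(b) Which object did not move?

the brown capsule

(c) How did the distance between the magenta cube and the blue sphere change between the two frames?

-0.9

They were about 2.6 units apart before and 1.7 after — 0.9 units closer together.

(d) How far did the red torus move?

2.1

The red torus moved from about (1.1, 2.9) to (2.0, 1.0), a distance of √(0.9² + 1.9²) ≈ 2.1.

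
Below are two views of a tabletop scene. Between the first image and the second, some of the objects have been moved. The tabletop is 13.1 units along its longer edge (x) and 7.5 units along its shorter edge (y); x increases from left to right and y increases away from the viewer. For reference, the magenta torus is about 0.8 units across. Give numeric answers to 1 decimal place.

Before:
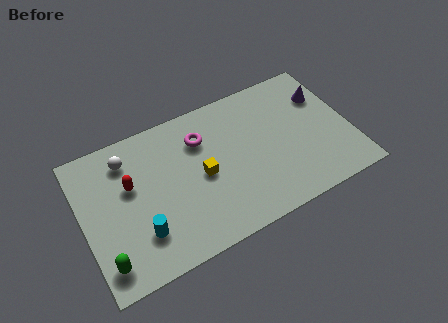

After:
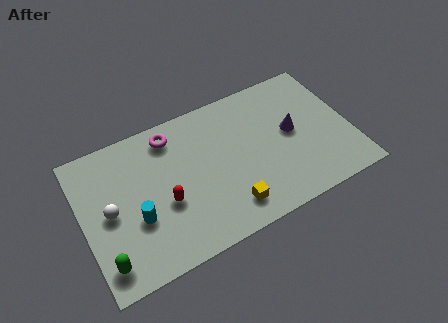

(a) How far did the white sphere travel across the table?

2.5

The white sphere was near (2.4, 6.0) before and (1.3, 3.7) after, so it travelled √(1.1² + 2.3²) ≈ 2.5 units.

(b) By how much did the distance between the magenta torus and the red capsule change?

-0.3

The distance was about 3.7 in the first image and 3.4 in the second, so they moved 0.3 units closer together.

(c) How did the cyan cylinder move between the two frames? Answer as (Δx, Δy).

(-0.1, 0.8)

The cyan cylinder was at about (2.6, 2.0) and moved to about (2.5, 2.8).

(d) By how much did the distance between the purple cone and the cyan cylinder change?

-2.2

Before: roughly 10.1 units apart; after: 7.9. That's 2.2 units closer together.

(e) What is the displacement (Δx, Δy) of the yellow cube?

(1.0, -2.2)

The yellow cube was at about (5.8, 3.6) and moved to about (6.8, 1.4).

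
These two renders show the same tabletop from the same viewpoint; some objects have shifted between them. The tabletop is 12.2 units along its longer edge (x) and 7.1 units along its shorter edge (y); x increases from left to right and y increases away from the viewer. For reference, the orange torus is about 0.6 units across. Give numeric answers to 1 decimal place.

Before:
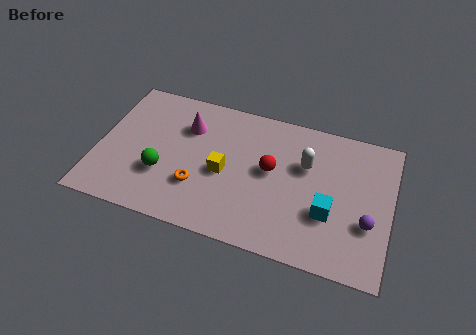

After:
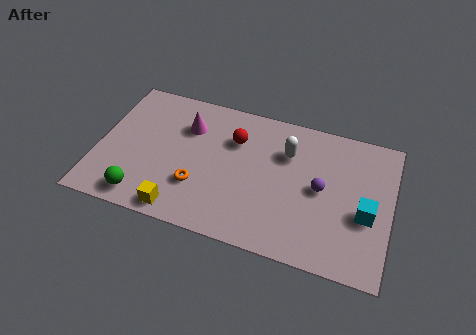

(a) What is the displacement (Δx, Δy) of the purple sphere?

(-2.0, 1.1)

The purple sphere started near (11.3, 2.5) and ended near (9.3, 3.6).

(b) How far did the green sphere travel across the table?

1.6

The green sphere moved from about (2.8, 2.4) to (2.1, 1.0), a distance of √(0.7² + 1.4²) ≈ 1.6.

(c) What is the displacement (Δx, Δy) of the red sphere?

(-1.6, 1.1)

The red sphere was at about (7.2, 3.9) and moved to about (5.6, 5.0).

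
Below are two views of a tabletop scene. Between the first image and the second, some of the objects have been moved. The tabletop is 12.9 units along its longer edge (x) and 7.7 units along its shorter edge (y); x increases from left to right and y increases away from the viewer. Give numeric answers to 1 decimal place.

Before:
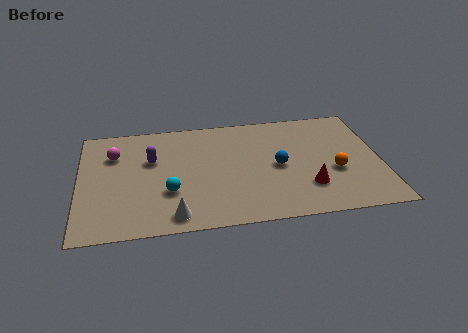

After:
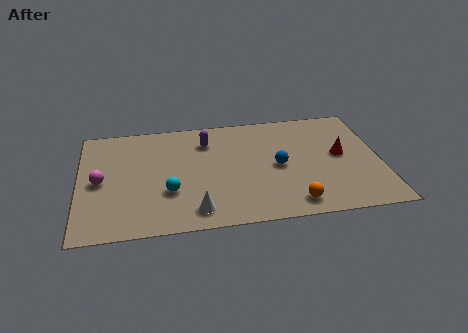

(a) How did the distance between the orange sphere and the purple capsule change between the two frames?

-2.1

They were about 8.0 units apart before and 5.9 after — 2.1 units closer together.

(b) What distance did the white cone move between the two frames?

0.9

The white cone was near (4.0, 1.0) before and (4.9, 1.2) after, so it travelled √(0.9² + 0.2²) ≈ 0.9 units.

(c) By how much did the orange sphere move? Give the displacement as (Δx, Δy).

(-1.9, -1.9)

The orange sphere was at about (10.9, 3.0) and moved to about (9.0, 1.1).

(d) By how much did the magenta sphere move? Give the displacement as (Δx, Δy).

(-0.6, -1.8)

The magenta sphere started near (1.5, 5.5) and ended near (0.9, 3.7).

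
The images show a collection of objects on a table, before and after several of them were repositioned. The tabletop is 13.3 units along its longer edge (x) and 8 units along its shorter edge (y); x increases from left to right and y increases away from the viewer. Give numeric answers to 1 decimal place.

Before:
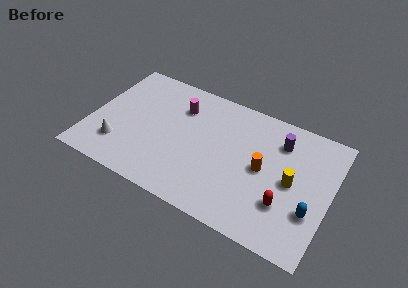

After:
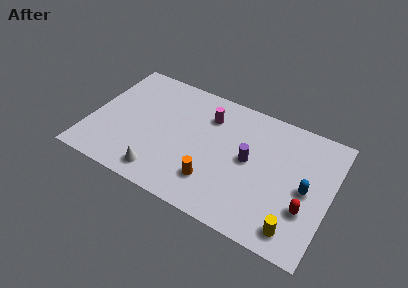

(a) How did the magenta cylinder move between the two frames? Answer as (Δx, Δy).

(1.6, 0.1)

The magenta cylinder was at about (4.7, 5.9) and moved to about (6.3, 6.0).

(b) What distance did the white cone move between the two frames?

2.6

From (1.8, 2.0) to (4.3, 1.2), the white cone covered √(2.5² + 0.8²) ≈ 2.6 units.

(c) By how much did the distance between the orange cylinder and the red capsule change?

+2.9

The distance was about 2.1 in the first image and 5.0 in the second, so they moved 2.9 units further apart.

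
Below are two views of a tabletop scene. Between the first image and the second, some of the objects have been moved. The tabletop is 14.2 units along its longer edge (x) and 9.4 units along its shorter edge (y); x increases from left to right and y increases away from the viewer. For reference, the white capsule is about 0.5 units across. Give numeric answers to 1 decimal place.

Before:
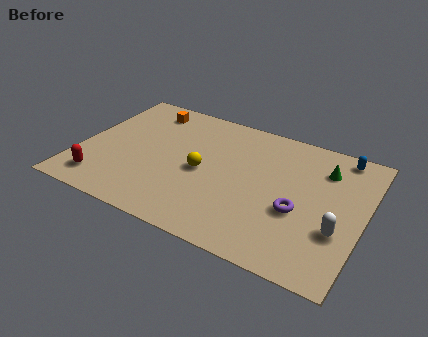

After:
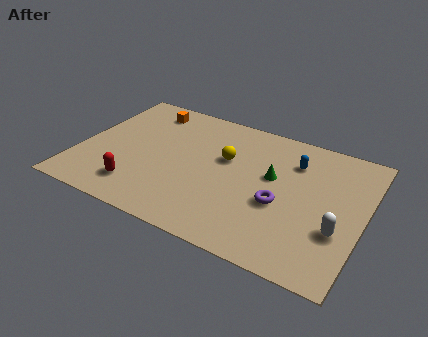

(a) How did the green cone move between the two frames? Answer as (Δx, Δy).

(-2.4, -1.6)

From the two frames, the green cone sits at roughly (12.0, 7.1) before and (9.6, 5.5) after.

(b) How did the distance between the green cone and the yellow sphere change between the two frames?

-4.0

They were about 6.4 units apart before and 2.4 after — 4.0 units closer together.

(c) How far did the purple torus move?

0.9

From (11.1, 3.7) to (10.2, 3.8), the purple torus covered √(0.9² + 0.1²) ≈ 0.9 units.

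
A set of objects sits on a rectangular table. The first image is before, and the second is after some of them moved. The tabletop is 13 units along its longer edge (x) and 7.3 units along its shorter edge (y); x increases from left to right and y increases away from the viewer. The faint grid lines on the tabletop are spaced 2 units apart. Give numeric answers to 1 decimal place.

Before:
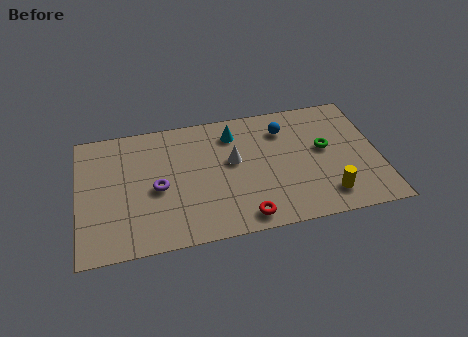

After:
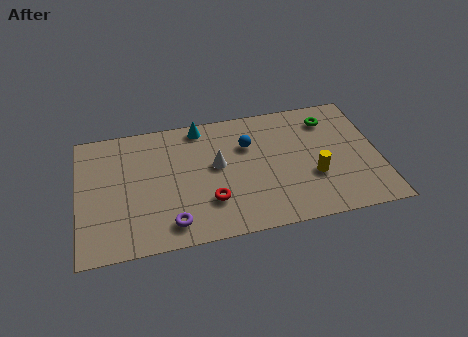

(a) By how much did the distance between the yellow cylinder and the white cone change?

-0.4

The distance was about 4.8 in the first image and 4.4 in the second, so they moved 0.4 units closer together.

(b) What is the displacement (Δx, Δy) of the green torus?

(0.3, 1.7)

From the two frames, the green torus sits at roughly (10.7, 4.1) before and (11.0, 5.8) after.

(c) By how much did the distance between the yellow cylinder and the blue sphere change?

-0.9

They were about 4.5 units apart before and 3.6 after — 0.9 units closer together.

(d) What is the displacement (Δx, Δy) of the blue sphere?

(-1.6, -0.6)

From the two frames, the blue sphere sits at roughly (9.0, 5.6) before and (7.4, 5.0) after.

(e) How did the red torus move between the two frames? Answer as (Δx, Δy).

(-1.4, 1.2)

The red torus was at about (7.0, 0.9) and moved to about (5.6, 2.1).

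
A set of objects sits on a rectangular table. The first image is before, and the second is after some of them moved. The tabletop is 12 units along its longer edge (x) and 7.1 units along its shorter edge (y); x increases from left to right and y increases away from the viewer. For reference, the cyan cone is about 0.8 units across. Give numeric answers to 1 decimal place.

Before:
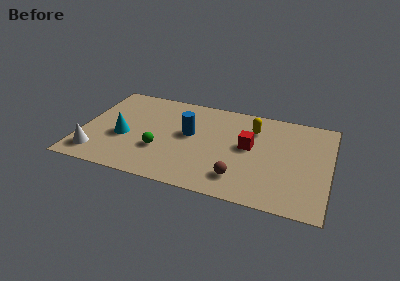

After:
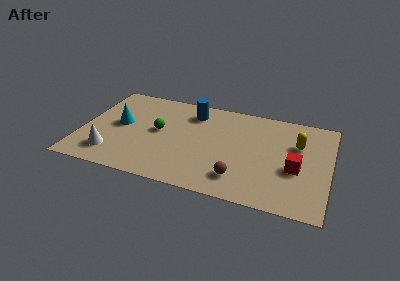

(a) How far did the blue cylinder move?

1.7

The blue cylinder was near (5.2, 4.0) before and (5.2, 5.7) after, so it travelled √(0.0² + 1.7²) ≈ 1.7 units.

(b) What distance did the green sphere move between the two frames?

1.4

From (3.9, 2.4) to (3.7, 3.8), the green sphere covered √(0.2² + 1.4²) ≈ 1.4 units.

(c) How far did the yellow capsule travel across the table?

2.3

The yellow capsule was near (8.2, 5.3) before and (10.4, 4.7) after, so it travelled √(2.2² + 0.6²) ≈ 2.3 units.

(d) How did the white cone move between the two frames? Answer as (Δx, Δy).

(0.7, 0.2)

The white cone was at about (0.9, 1.3) and moved to about (1.6, 1.5).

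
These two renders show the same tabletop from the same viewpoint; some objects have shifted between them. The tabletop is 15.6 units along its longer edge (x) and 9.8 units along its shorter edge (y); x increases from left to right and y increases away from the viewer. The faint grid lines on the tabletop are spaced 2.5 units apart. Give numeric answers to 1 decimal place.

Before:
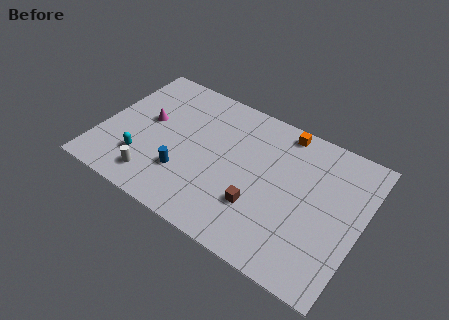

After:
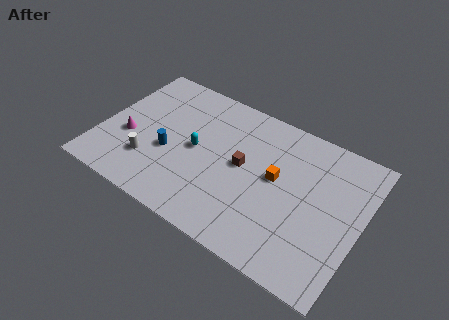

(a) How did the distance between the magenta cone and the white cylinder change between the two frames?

-2.1

The distance was about 4.0 in the first image and 1.9 in the second, so they moved 2.1 units closer together.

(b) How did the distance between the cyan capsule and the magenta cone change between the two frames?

+1.2

The distance was about 2.9 in the first image and 4.1 in the second, so they moved 1.2 units further apart.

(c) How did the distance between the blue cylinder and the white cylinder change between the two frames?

-0.4

They were about 2.0 units apart before and 1.6 after — 0.4 units closer together.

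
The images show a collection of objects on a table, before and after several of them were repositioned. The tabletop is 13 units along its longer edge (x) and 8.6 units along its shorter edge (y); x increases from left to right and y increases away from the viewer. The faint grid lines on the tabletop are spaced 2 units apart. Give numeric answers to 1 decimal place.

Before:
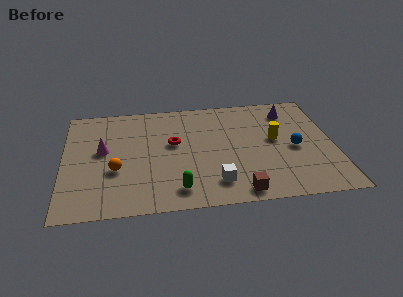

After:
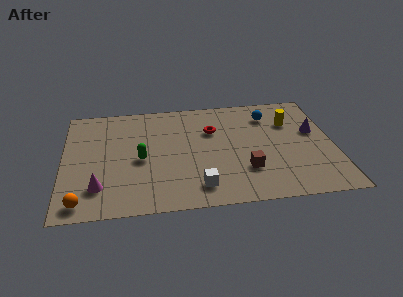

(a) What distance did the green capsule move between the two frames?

3.0

From (5.4, 1.4) to (3.7, 3.9), the green capsule covered √(1.7² + 2.5²) ≈ 3.0 units.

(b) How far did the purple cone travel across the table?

2.1

From (11.0, 6.9) to (12.1, 5.1), the purple cone covered √(1.1² + 1.8²) ≈ 2.1 units.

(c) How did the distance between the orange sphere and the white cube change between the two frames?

+0.6

The distance was about 4.9 in the first image and 5.5 in the second, so they moved 0.6 units further apart.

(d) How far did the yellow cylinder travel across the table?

1.5

The yellow cylinder was near (10.2, 4.7) before and (11.0, 6.0) after, so it travelled √(0.8² + 1.3²) ≈ 1.5 units.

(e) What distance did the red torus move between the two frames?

2.1

From (5.3, 5.0) to (7.2, 5.8), the red torus covered √(1.9² + 0.8²) ≈ 2.1 units.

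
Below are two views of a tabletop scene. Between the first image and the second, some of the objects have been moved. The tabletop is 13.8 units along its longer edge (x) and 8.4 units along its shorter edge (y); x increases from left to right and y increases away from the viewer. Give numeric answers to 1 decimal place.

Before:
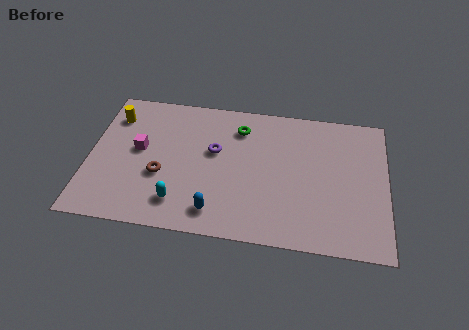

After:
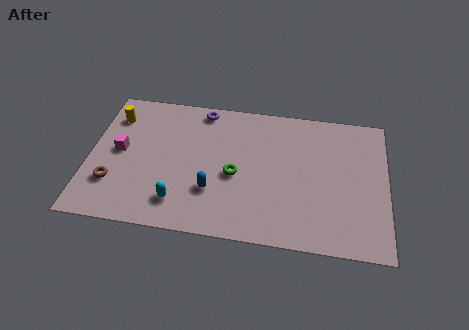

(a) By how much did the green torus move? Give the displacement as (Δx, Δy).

(-0.1, -2.9)

The green torus started near (6.9, 6.6) and ended near (6.8, 3.7).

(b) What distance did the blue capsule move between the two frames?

1.2

From (6.0, 1.4) to (5.8, 2.6), the blue capsule covered √(0.2² + 1.2²) ≈ 1.2 units.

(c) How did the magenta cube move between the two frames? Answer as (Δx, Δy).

(-0.9, -0.2)

The magenta cube started near (2.3, 4.6) and ended near (1.4, 4.4).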